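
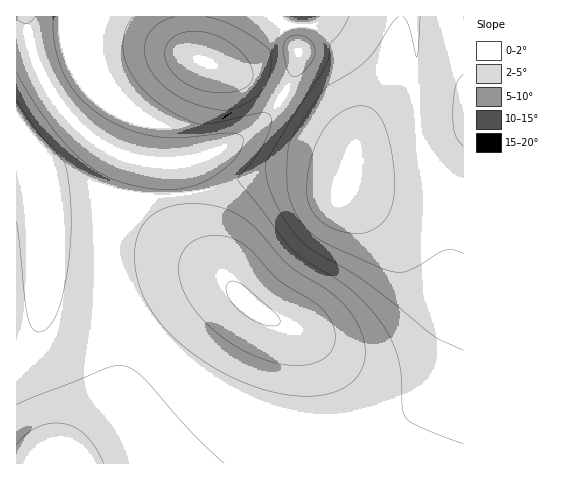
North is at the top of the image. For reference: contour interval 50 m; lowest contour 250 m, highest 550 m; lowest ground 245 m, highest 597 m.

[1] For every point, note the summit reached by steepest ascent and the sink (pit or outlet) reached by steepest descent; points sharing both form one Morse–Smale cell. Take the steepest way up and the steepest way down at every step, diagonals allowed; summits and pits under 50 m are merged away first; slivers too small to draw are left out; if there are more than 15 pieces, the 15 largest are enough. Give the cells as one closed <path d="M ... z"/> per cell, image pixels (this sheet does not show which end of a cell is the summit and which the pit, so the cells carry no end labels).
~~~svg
<path d="M463 16l-188 1 23 35-3 19-13 26 55 38 11 11 4 7 0 14-4 7-6 4-13 0-30-6-27 0-21 4-47 15-28 4 2 19 11 23 13 18 36 38-6-3-11 0-21 10-28 19-19 18 18 20 25 21 35 22 39 17 31 10 34 4 28-1 28-7 23-13 20-18 17-31 13-31z"/><path d="M463 331l-22 51-7 10-15 15-28 16-15 5-25 3-30-1-20-3-51-18-27-14-27-17-44-40-16 18-16 34-10 14-26 31-15 13-19 2-9 4-9 9 431 1z"/><path d="M190 16l-163 0-1 6 3 6 4 3 31 0 27 33 19 41-15 28 0 6 4 4 19 11 18 6 12 2 33 0 28-7 34-18 29-25 10-15-27-17-55-21-8-16z"/><path d="M17 129l-1 334 16 1 9-10 9-4 19-2 15-13 26-31 10-14 16-34 15-19-21-23-13-11-25-8-32-6-15-8-1-56-4-30-9-37z"/><path d="M124 192l-26 0-43 5-15-2 4 30 0 53 4 6 16 6 38 7 15 6 9 7 26 28 20-19 28-19 21-10 14 1-33-36-13-18-11-23-3-20-27 2z"/><path d="M25 16l-9 1 0 112 15 29 8 35 7 4 52-5 26 0 24 4 27-2-3-23-5-8-26-2-23-7-26-16-24-22-17-24-13-24-7-20z"/><path d="M284 98l-3 0-9 14-16 16-19 13-35 16-21 5-17 0 7 5 5 27 28-3 47-15 21-4 27 0 30 6 13 0 5-2 4-5 2-11-5-14-21-19z"/><path d="M274 16l-82 0-1 18 5 20 7 8 52 18 28 16 12-25 3-19z"/><path d="M28 26l3 22 17 39 20 29 27 24 0-7 15-27-12-30-12-19-22-26-31 0z"/>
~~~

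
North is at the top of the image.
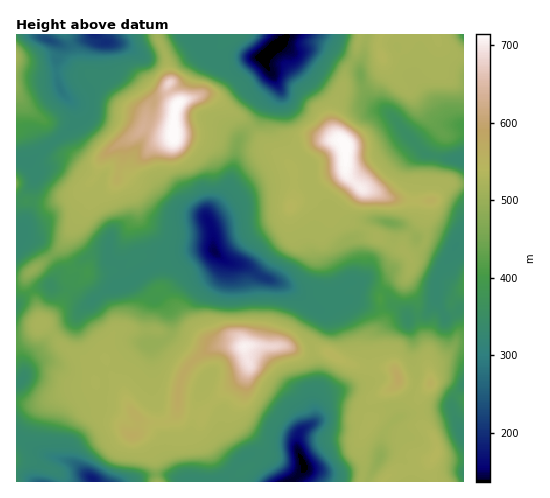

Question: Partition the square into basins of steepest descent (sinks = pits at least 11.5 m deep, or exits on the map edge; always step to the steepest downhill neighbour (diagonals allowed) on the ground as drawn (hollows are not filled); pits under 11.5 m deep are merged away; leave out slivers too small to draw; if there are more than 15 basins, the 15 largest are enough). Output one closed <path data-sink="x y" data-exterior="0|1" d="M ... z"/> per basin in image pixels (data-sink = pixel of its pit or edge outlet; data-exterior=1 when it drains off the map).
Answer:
<path data-sink="215 252" data-exterior="0" d="M210 95l-9 0-19 5-5 5-4 28-12-1-16-6-9 10-7 3-5 4-1 15-5 22-10 12-7 3-6 0-5-9 1 15-15 20-12 24 7 22 3 3 13 2 0 2-5 6-12 7-11 21-11 12-6 3 25 26 24 16 4 17 11-5 8 1-9-20 1-8 6-14 12-7 34 1 34 32 14-11 14-5 65 0 14 4 22-1 21 12 18 5 28 2-9-7-3-6-1-21 7-11-2-27 5-9 6-7 11-1 6-4 4-8-3-11-7-7-11-4-21-14-30-14 0-9 20-19-13-13-1-10-4 3-13 3-35 0-5-9-19-15-26-29z"/><path data-sink="276 46" data-exterior="0" d="M409 34l-251 0-1 3 11 24 2 16-2 12 10 15 4-4 19-5 9 0 34 24 26 29 19 15 5 9 35 0 13-3 4-4 0-20-12-12-2-21 12-28 1-12 12-19 3-16 18 4 4 16 10 0 14-7 3-11z"/><path data-sink="304 465" data-exterior="0" d="M285 346l-40 1 4 17-2 8-10 11-12 7-19 19-4 8-24-7-6 9-8 3-17 0-9-2 0 9-3 6 9 7 11 16 3 24 203-1 3-19-5-12 0-6 5-12 7-9-3-17 7-9 15-7 8-7 1-5-3-6-6-4-35-3-34-16-22 1z"/><path data-sink="95 35" data-exterior="1" d="M157 34l-89 0 8 27 4 7 8 6-47 0-25-9 0 132 3 3 28 3 27-7 21-19 4-13 7-11 30-17 9-10 16 6 13 1 3-30-9-14 2-7-2-21z"/><path data-sink="463 161" data-exterior="1" d="M435 34l-25 0-4 16-14 7-10 0-4-16-18-4-3 16-12 19-2 15-10 20-1 17 5 12 9 9 0 28 17 16 9 1 19 8 40 3 6-5 5-10 6-3 16 0 0-99-18-7-9-7 3-25z"/><path data-sink="92 479" data-exterior="0" d="M95 383l-8 6-16 2-31 13-15 0-8-2-1 57 16 2 23 9 5 4 3 8 94 0-2-24-11-16-9-7 3-6 0-11-18-25-16-3z"/><path data-sink="455 247" data-exterior="0" d="M463 183l-15 0-6 3-5 10-9 7-2 12 0 26-9 11-8 4 3 11-5 10 0 6 10 20 0 13 11 34 0 18 5-6 9-4 16-16 6-1z"/><path data-sink="21 380" data-exterior="0" d="M42 323l-14 12-12 4 0 62 9 3 15 0 31-13 16-2 8-7-4-17-24-16z"/><path data-sink="409 319" data-exterior="0" d="M406 277l-15 3-10 12 1 31-7 11 1 21 7 10 13 7 3 9 4 4 11 6 7 0 9-8-2-33-11-34 0-13-10-20z"/><path data-sink="17 238" data-exterior="1" d="M89 183l-11 11-24 8-12 1-21-2-5-3 1 82 5-1 41-34 13-24 15-20z"/><path data-sink="390 222" data-exterior="0" d="M362 188l-22 20 0 9 30 14 21 14 11 4 7 7 8-4 6-6 4-10-1-21 3-14-38-3z"/><path data-sink="381 457" data-exterior="0" d="M381 419l-6 0-5 5-11 20 0 6 5 12-2 20 21 0 10-9 18-4 9-6 11-2 4-4 2-5-1-9-5-9-6-7-14-1-8 5-6 0z"/><path data-sink="463 435" data-exterior="1" d="M439 382l-8 1-11 16 2 23 13 17 3 17 10 4 15 0 1-60-16-14z"/><path data-sink="50 285" data-exterior="0" d="M64 242l-14 15-24 19 0 8 10 17 5 22 7-3 11-12 11-21 12-7 5-6 0-2-13-2-3-3-7-18z"/><path data-sink="48 39" data-exterior="0" d="M67 34l-50 0-1 30 25 10 47 0-11-10z"/>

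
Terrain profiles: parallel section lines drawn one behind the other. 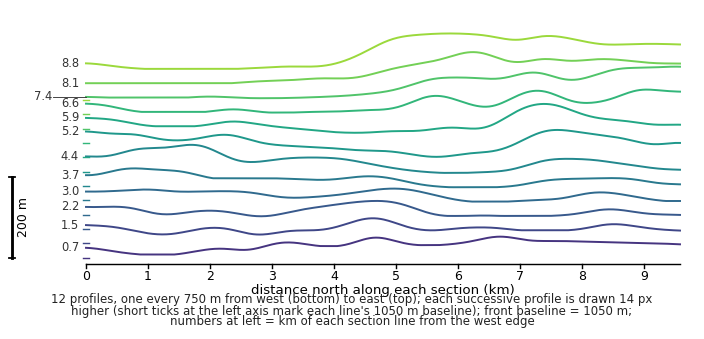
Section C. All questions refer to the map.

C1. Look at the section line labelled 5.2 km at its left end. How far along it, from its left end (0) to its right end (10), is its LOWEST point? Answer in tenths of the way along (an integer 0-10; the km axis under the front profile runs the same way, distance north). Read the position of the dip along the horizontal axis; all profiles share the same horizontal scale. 6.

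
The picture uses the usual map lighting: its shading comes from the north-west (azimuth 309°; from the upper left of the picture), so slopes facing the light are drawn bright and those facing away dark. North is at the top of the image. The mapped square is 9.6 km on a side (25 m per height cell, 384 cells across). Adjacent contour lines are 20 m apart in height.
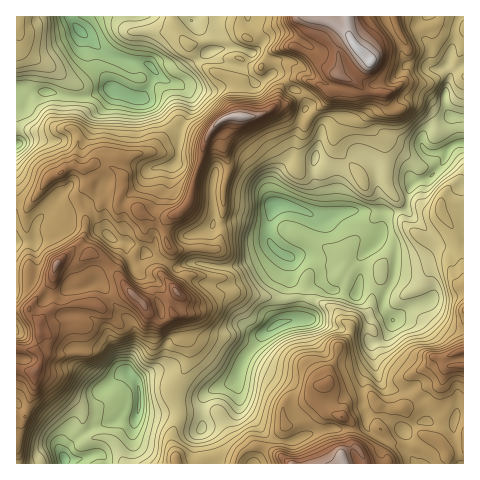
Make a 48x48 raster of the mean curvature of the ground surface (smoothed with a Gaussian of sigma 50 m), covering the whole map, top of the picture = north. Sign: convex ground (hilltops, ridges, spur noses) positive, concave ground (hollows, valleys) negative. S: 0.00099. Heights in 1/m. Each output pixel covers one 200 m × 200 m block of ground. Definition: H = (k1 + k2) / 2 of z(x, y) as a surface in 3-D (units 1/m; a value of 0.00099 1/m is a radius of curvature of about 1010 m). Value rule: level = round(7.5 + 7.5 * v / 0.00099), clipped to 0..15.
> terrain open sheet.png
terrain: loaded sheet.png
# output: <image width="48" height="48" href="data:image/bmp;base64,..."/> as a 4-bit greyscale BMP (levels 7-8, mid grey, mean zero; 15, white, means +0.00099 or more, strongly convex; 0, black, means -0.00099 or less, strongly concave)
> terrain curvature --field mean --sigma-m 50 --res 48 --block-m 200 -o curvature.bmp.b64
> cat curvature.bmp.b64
<image width="48" height="48" href="data:image/bmp;base64,Qk32BAAAAAAAAHYAAAAoAAAAMAAAADAAAAABAAQAAAAAAIAEAAATCwAAEwsAABAAAAAAAAAAAAAAABEREQAiIiIAMzMzAERERABVVVUAZmZmAHd3dwCIiIgAmZmZAKqqqgC7u7sAzMzMAN3d3QDu7u4A////AMObIFR0iWdm3VmYXYNJ/YqYqj1Z1VaIxuRmFrhFmVVWzYmpesubwUiZ+ct8VIhpttVTSIqqqEdptzNnh6yDIRNpi+lCl3i7ZcZVVoZ5mEd5uEI2dpg5ymQxAUBtUXyYVsxWZXllSDWXmoVYhWZoyJd1nbKmVXRIZZ5mdWp4eGGXipaLpEd4xmar3EN3nJd4hUuWdmloiJCpmYWLpTeH53uFWlXJnJZ3dVq3l2RHmJC6qYQ2dUaWqXp4iGjUZWZ6dUrYumQ0eWC6mZhUVVemZ1y8p3lUh1Z8dH64vHd1VRSIiZiIZFinZ2qLh2gnq7dqdYjlRFRUEStmZ5iadEeoebecaHc4l3p6zgPKmr/6FDrWZpiJhDWKmtyEqnVXmon+xv2ZVGecVybHeaqIl1VZu5ZZ/HFVWrpknwPKlnmHjVh2FneHvXQkirmd62GUWIVVVSXYiJujnnt/QjZld2cxNDIjGbbVNURohnzXZndopQvZ/8uoY2qUMyAH7eWFJXhleO9sh3i9ZF7Ax5m7dodHdVVsyZiVhndUbX10esu4V991iduXipirzbzLdAiTuWVCZoS2czWEavaHv5ZGi7mpd4diNziVirlSqKhNo4c1j1E0+CJYmYdVZYhnimeZR3lk2qsu1GdmvQWfMu6pmoZnh5l3mXaaN3hnt60q9phquTd0QwACVkZ4ZGl3iHeqR3hol5k4z3rdZaU23InO61d1VFd4iHV6Z3d4iGZFGPrGJEZ3+Jy7uUZUeIiZiIdHZYmFiIhoYmsgOHxYoBNIuFVWmqmHiIh1aNpXmah4h0xEdml5hVVWmZZXqZdWiIiFfaV5mKhXh2t1pqyY/6hmxZhVmGVmZ3iGaSiqh4xWd4eHt8xnfvlF9qkzVDRmUyNTdWmriHy0V6aHmHiFMfo19ZdDRniZh3yX6YiOiHb4M3t1i2WIYvsV9IRHZ5qHZq5qtSdOpmavtDp1fIRpdN8S9YU0e9iZeLtalUQGyomc3auIioIlMk8g2nlljMaYeKhZlXxiaoqoi7i4mYdnUx9wt2mYeKRYeIZphpmWWDeXZYaqq87bo2+281iIdoU6l2Z4mINFOANkEsZ5hleZcWv0tkVnZZk6lmeJmFK5U5uZush6iaiqg2b2WVQ1dpo4l3d1WGKbqniNz+homHeoqGa/qutkaHwmiJg0Z3RoaGRsZXYjZ2RWznQp///+mSqCISa9/5dWNWZ4dninZjIUm0Nl3cmf7yJqeLQ3a6tWeXdSMzV1RUVYhiRBYhA6xEJf3LzvomeAWUVUeauTRpl6U1JnVWIZoC31RrdGvanmOmZ5qph3iptyeDW8qnVgWeZb62ZXGaeLWqmrqXZ5qYcXpWzqZFz1eAS5lU/mcpFEZ5mZmFeYU0Q1SLdGraG0EE6Goqv5ZKWIWZmHd1hlVodou7gzQhJe/+VWZuqqZ/d5OJmYZ1RWi7iamqmqefxBeEaXbKebL2OKZ5ipaBRovMy5inV2epeGNIhWqnikayiZZ5eLZFd4mHd4uTaHiXZnb7u6e5WB1VaKdg=="/>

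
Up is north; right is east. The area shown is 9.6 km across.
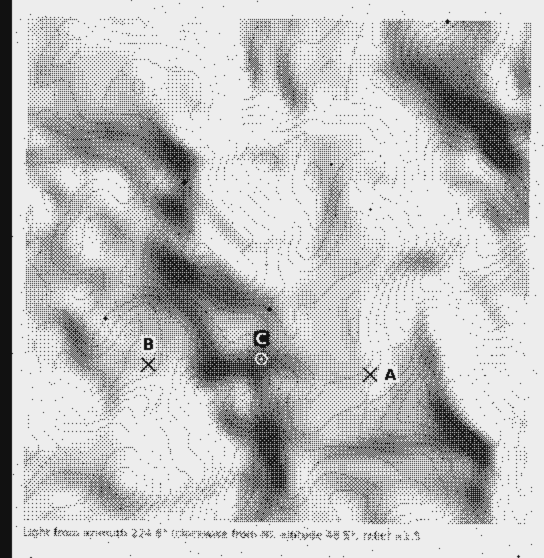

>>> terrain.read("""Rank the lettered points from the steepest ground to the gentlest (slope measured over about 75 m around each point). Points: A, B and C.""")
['C', 'A', 'B']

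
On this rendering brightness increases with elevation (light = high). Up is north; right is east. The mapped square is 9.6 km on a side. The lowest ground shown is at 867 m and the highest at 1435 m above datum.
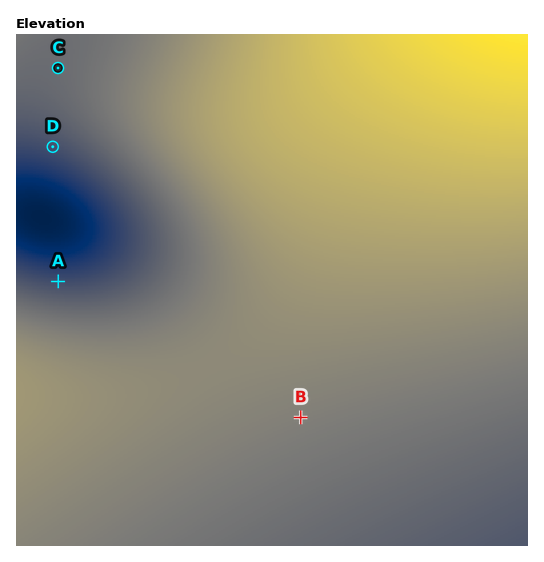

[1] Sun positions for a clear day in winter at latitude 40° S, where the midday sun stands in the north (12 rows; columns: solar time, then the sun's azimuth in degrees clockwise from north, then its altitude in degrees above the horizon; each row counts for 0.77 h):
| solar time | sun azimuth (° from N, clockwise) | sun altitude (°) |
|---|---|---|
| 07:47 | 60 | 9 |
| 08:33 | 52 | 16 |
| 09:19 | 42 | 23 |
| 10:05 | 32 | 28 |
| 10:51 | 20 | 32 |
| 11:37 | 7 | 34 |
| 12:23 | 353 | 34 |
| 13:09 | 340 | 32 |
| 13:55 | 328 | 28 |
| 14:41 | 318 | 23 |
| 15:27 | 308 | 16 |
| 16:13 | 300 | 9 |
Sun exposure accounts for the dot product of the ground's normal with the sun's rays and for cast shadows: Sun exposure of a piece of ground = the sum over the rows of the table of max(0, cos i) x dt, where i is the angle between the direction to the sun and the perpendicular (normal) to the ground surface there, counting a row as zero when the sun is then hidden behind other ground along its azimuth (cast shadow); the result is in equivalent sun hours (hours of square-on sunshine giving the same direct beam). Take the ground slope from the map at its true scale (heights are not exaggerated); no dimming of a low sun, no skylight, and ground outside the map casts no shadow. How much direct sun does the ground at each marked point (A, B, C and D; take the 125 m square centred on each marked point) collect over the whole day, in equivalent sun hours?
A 4.8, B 3.5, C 3.6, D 2.8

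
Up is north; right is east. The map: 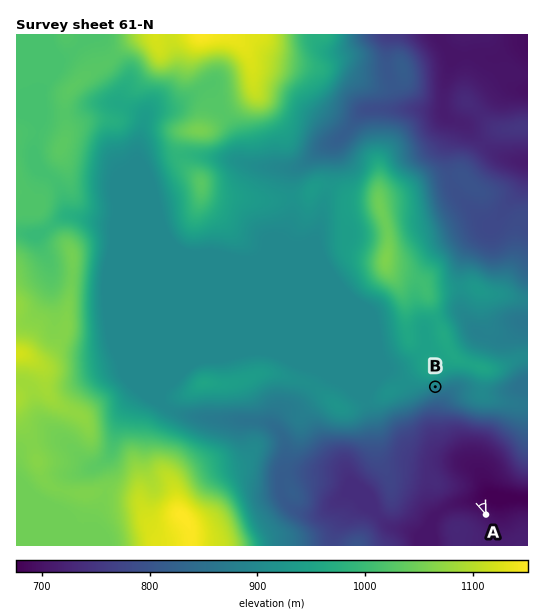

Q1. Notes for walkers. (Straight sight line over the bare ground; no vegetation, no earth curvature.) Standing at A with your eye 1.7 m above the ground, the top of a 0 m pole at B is in view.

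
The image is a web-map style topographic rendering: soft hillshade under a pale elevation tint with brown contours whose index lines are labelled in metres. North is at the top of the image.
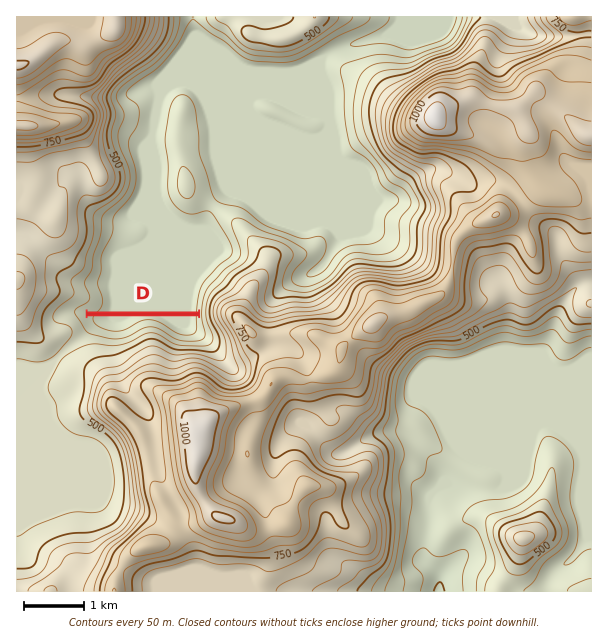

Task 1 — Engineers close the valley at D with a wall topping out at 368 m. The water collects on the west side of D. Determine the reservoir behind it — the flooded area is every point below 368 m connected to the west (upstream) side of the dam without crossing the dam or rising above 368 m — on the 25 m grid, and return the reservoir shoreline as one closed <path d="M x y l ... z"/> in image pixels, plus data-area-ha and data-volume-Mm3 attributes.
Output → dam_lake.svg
<path d="M198 316l-111 0-1 2 2 5 7 7 13 4 15 0 18-10 11-2 9 3 18 12 16 0 4-2 1-5-1-1-1-13z" data-area-ha="45" data-volume-Mm3="14.01"/>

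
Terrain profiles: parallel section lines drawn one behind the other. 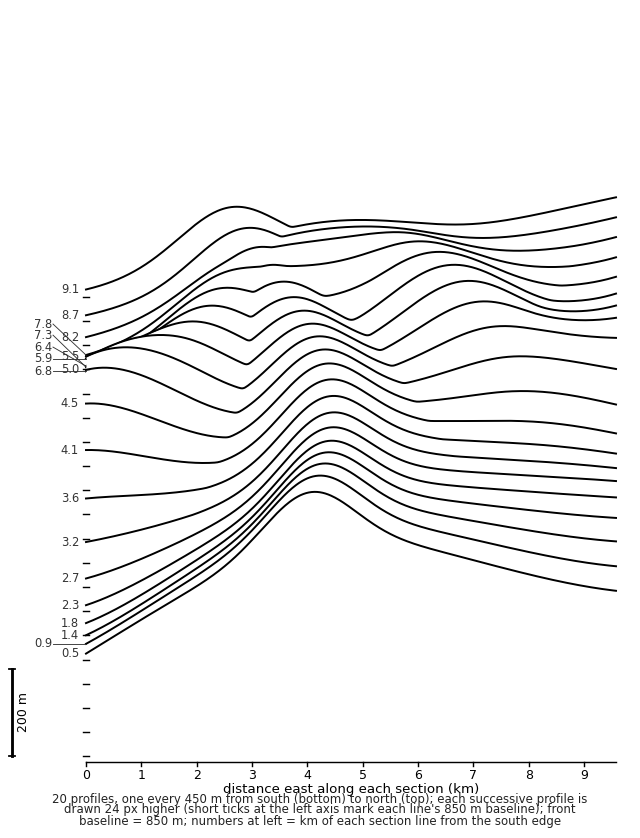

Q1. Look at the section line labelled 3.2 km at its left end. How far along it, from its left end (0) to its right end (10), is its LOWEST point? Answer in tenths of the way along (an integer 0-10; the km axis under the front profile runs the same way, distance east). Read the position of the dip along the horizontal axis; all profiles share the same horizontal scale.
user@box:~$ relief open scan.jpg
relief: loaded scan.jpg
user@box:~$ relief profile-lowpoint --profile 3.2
0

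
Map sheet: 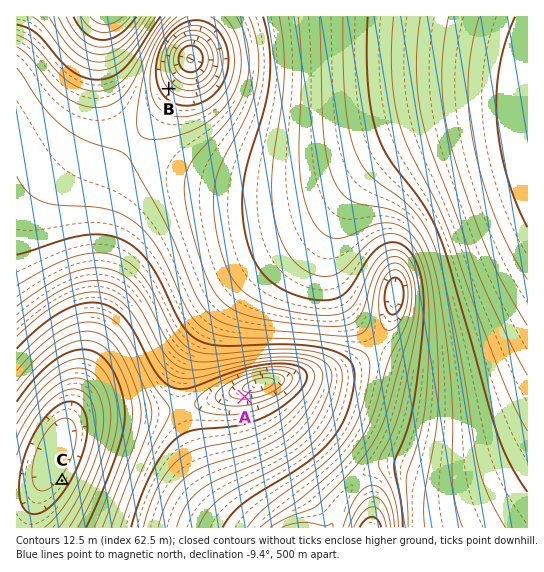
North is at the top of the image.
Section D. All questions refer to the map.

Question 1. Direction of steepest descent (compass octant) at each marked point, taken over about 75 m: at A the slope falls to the N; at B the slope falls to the NE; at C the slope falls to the NW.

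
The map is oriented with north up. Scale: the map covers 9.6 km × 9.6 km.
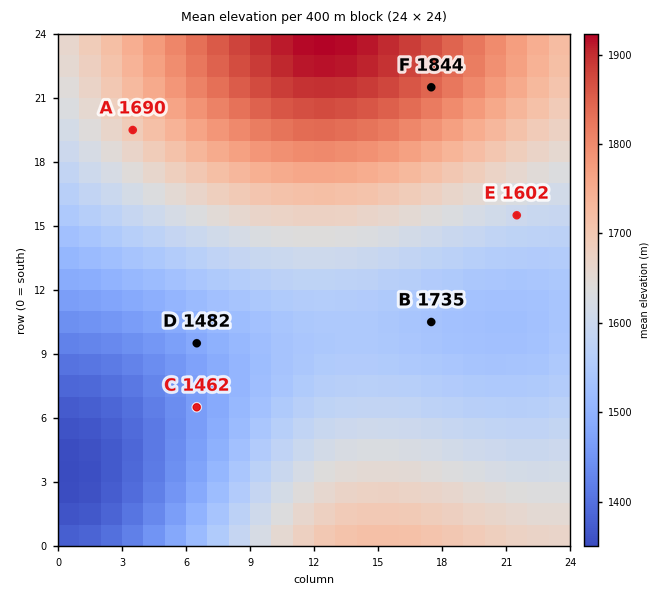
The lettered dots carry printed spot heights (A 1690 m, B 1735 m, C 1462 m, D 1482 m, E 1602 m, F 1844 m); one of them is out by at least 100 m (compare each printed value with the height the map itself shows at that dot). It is B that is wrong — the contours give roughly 1535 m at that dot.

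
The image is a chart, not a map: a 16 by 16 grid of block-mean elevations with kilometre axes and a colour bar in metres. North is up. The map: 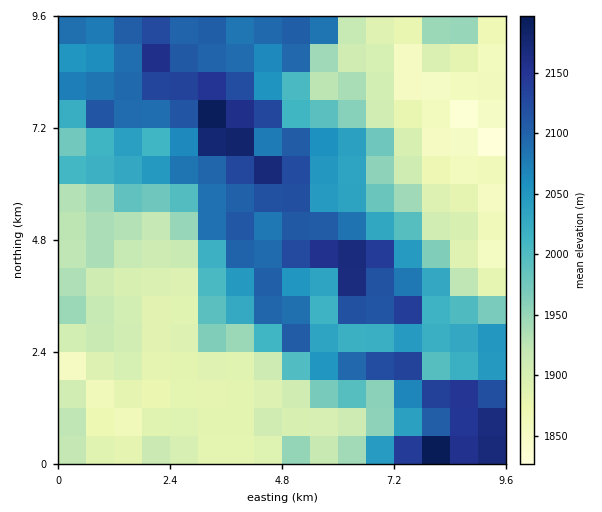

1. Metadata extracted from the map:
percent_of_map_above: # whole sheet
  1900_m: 74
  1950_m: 57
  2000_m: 48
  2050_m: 36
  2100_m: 19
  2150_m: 7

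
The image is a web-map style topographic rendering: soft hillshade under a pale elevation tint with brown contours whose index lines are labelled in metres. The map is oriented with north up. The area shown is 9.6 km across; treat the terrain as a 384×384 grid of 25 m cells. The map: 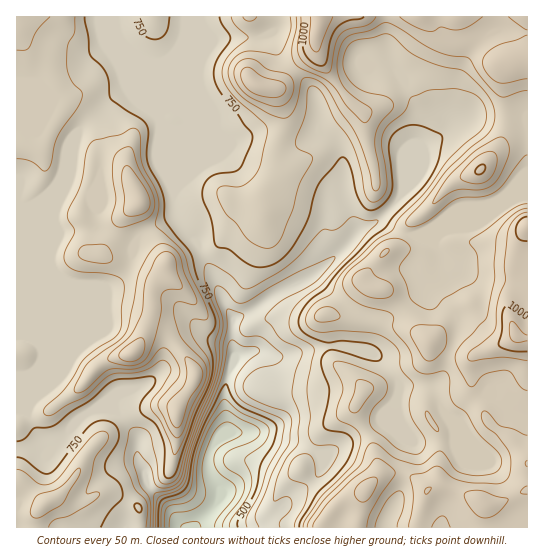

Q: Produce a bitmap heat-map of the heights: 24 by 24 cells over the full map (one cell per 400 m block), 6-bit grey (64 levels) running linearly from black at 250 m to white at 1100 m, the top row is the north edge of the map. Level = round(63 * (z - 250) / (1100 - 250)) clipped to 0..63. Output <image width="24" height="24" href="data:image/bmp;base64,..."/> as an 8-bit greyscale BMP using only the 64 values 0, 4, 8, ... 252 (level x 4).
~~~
<image width="24" height="24" href="data:image/bmp;base64,Qk12BgAAAAAAADYEAAAoAAAAGAAAABgAAAABAAgAAAAAAEACAAATCwAAEwsAAAABAAAAAAAAAAAAAAEBAQACAgIAAwMDAAQEBAAFBQUABgYGAAcHBwAICAgACQkJAAoKCgALCwsADAwMAA0NDQAODg4ADw8PABAQEAAREREAEhISABMTEwAUFBQAFRUVABYWFgAXFxcAGBgYABkZGQAaGhoAGxsbABwcHAAdHR0AHh4eAB8fHwAgICAAISEhACIiIgAjIyMAJCQkACUlJQAmJiYAJycnACgoKAApKSkAKioqACsrKwAsLCwALS0tAC4uLgAvLy8AMDAwADExMQAyMjIAMzMzADQ0NAA1NTUANjY2ADc3NwA4ODgAOTk5ADo6OgA7OzsAPDw8AD09PQA+Pj4APz8/AEBAQABBQUEAQkJCAENDQwBEREQARUVFAEZGRgBHR0cASEhIAElJSQBKSkoAS0tLAExMTABNTU0ATk5OAE9PTwBQUFAAUVFRAFJSUgBTU1MAVFRUAFVVVQBWVlYAV1dXAFhYWABZWVkAWlpaAFtbWwBcXFwAXV1dAF5eXgBfX18AYGBgAGFhYQBiYmIAY2NjAGRkZABlZWUAZmZmAGdnZwBoaGgAaWlpAGpqagBra2sAbGxsAG1tbQBubm4Ab29vAHBwcABxcXEAcnJyAHNzcwB0dHQAdXV1AHZ2dgB3d3cAeHh4AHl5eQB6enoAe3t7AHx8fAB9fX0Afn5+AH9/fwCAgIAAgYGBAIKCggCDg4MAhISEAIWFhQCGhoYAh4eHAIiIiACJiYkAioqKAIuLiwCMjIwAjY2NAI6OjgCPj48AkJCQAJGRkQCSkpIAk5OTAJSUlACVlZUAlpaWAJeXlwCYmJgAmZmZAJqamgCbm5sAnJycAJ2dnQCenp4An5+fAKCgoAChoaEAoqKiAKOjowCkpKQApaWlAKampgCnp6cAqKioAKmpqQCqqqoAq6urAKysrACtra0Arq6uAK+vrwCwsLAAsbGxALKysgCzs7MAtLS0ALW1tQC2trYAt7e3ALi4uAC5ubkAurq6ALu7uwC8vLwAvb29AL6+vgC/v78AwMDAAMHBwQDCwsIAw8PDAMTExADFxcUAxsbGAMfHxwDIyMgAycnJAMrKygDLy8sAzMzMAM3NzQDOzs4Az8/PANDQ0ADR0dEA0tLSANPT0wDU1NQA1dXVANbW1gDX19cA2NjYANnZ2QDa2toA29vbANzc3ADd3d0A3t7eAN/f3wDg4OAA4eHhAOLi4gDj4+MA5OTkAOXl5QDm5uYA5+fnAOjo6ADp6ekA6urqAOvr6wDs7OwA7e3tAO7u7gDv7+8A8PDwAPHx8QDy8vIA8/PzAPT09AD19fUA9vb2APf39wD4+PgA+fn5APr6+gD7+/sA/Pz8AP39/QD+/v4A////AKysoJyQjGAcFCBIbHiYxMjArMDExMzMyKy0sKSYjGhIKBQsYHiErMjQtLzMyNDQzKSYrKSUfHyEMBwwUHyMiKzIxLzIvLS4yJCQmKiUfISYPCA0RGiEhJC0sKSwrKy0yJiQkJychJCwZCAgNFh8kJiooKCsrLDAwJigmJCMkKTEkDg8WGiAlKyonKSwsLzAwJiYqKiQkJy8uFxgcHSAlKiwoKSstMC8wJiYnLi0tKCwwHRYaGyAmKSgnKy4vMjEyJyYmJy01Ly4qHhYYHCAlJSUoLjIwMzY5JiYmJicvMSwoIRocICcrKiosLzAuMDU6JiYmJictMS0rHx0cHiQrLC4uLSwtLzM2JiYmJicsMTAnHyIhHR0jLTEwLCwsLTE1JiYpLCwrMC8kIyUmJB8eJC4vLCwrLDE1JiYoLCwqKycjJSgqKCMgHyUsLCssLTA3JiYpKywvKiQkJyosKiYiISIlLC0rKy00JiYnKiwyKyMlKCosKicjIyglJS4uLSwrJycmKiwwJiMkJicqKiklJCsnIicxNjIsKikmKSwsJCMjIyQoKiknJiwmIiMpMTMuKionJygpJCMjIyQoKygnKi4nJCUmKS8uKiopJyYlIyMjIyYsLikoLjAsKCcmJy0uKiopKCUjIyMjJS41MyssLywrKSkpKjExKyooJiQjIyMjJzIyMDE0LCkpKissMDY2LCsoJSMjJCMjJCorLTc5LiorLTAyMjQ2LiwqJCMkJiQjJCkqKjc8NTIvMzQ0MzI0A=="/>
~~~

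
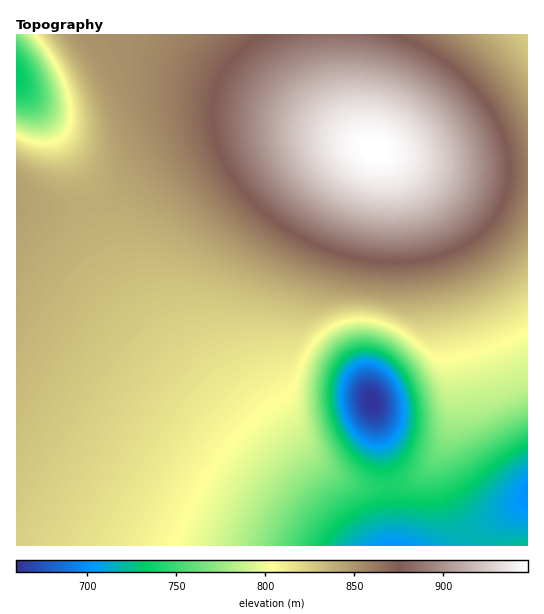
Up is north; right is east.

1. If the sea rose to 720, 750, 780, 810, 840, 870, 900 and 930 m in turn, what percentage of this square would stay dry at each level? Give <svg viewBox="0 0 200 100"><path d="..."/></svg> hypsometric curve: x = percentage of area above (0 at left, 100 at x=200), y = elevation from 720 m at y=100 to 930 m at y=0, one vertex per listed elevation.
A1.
<svg viewBox="0 0 200 100"><path d="M190 100l-12-14-11-15-23-14-63-14-36-14-22-15-16-14"/></svg>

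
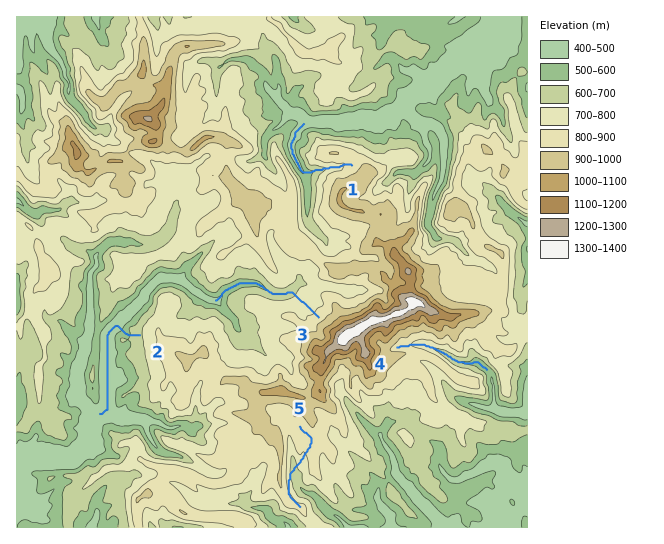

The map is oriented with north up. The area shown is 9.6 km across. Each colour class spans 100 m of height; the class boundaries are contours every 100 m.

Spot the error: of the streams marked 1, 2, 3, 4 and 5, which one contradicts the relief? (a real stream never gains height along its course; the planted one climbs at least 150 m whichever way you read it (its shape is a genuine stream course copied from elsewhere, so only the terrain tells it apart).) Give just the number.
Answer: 5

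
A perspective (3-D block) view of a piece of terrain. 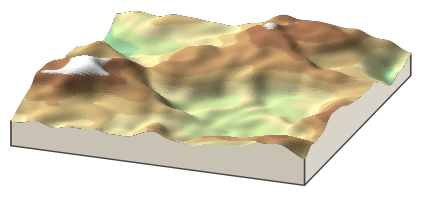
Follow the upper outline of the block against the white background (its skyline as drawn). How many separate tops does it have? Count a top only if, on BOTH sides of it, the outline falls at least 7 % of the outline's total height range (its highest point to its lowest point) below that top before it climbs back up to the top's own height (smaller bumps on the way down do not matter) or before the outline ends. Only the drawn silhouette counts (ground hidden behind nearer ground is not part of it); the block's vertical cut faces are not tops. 2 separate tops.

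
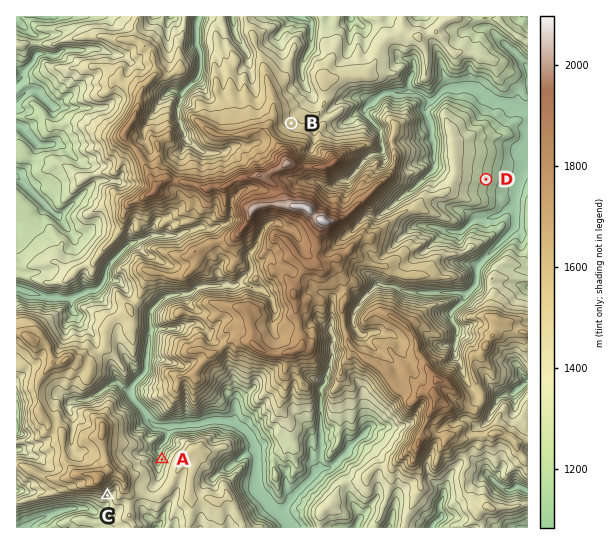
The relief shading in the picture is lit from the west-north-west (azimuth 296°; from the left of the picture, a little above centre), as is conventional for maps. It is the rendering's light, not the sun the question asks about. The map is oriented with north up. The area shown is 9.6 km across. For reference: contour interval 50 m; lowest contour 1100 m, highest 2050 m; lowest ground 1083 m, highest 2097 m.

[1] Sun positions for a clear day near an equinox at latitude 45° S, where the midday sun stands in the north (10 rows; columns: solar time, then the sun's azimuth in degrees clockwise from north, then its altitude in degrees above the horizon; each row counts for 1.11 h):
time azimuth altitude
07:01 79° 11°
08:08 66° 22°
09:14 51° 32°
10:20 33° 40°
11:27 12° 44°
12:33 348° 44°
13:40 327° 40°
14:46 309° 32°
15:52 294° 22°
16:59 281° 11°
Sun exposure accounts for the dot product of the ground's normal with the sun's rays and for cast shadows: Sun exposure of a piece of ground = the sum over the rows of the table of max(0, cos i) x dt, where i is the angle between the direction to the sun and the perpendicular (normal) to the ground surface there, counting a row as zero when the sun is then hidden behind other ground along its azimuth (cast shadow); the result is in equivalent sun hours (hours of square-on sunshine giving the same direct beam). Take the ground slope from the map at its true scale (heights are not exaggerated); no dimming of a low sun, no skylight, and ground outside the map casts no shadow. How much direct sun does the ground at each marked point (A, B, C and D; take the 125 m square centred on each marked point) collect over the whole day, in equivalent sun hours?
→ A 5.1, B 6.2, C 1.2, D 5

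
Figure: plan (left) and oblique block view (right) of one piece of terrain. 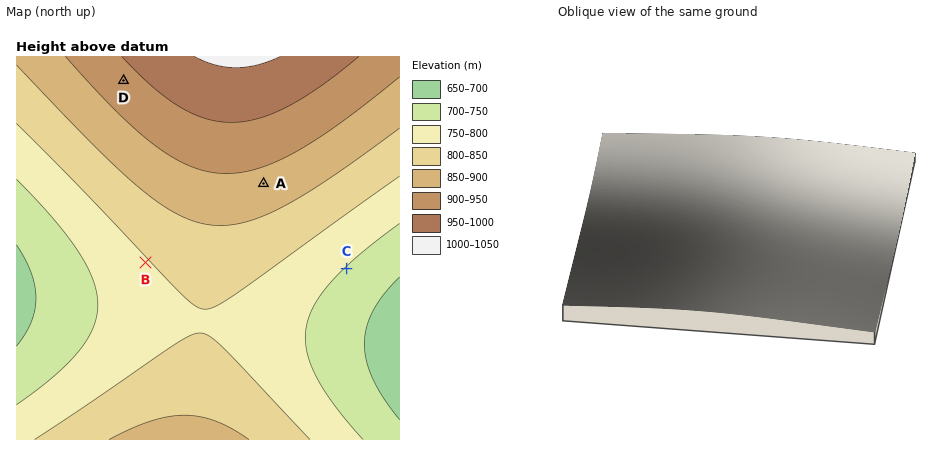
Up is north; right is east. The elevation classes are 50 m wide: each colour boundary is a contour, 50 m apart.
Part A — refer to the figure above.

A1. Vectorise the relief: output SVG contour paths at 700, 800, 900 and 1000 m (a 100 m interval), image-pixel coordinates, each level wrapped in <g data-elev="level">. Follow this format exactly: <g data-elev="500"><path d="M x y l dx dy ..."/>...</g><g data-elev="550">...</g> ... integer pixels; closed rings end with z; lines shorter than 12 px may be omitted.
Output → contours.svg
<g data-elev="700"><path d="M400 420l-16-22-11-20-7-18-2-16 3-18 6-16 11-16 16-17"/><path d="M16 245l15 27 4 14 1 12-1 12-4 12-6 12-9 12"/></g><g data-elev="800"><path d="M310 440l-88-93-12-11-10-3-10 3-14 8-141 96"/><path d="M16 124l68 68 96 100 14 13 10 4 10-2 20-12 166-119"/></g><g data-elev="900"><path d="M65 56l51 55 38 34 18 12 17 8 15 6 16 2 18 0 16-3 18-7 20-9 46-30 62-47"/></g><g data-elev="1000"><path d="M195 56l19 9 22 3 22-3 22-9"/></g>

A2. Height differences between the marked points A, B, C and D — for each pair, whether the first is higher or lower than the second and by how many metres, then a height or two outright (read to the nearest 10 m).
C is lower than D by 180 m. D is higher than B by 130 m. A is higher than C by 130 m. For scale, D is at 930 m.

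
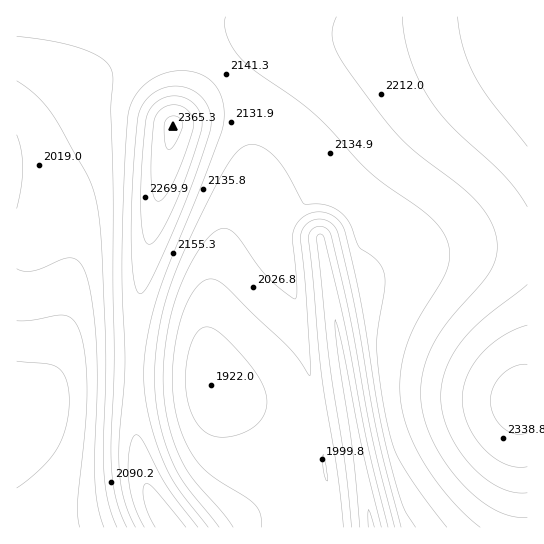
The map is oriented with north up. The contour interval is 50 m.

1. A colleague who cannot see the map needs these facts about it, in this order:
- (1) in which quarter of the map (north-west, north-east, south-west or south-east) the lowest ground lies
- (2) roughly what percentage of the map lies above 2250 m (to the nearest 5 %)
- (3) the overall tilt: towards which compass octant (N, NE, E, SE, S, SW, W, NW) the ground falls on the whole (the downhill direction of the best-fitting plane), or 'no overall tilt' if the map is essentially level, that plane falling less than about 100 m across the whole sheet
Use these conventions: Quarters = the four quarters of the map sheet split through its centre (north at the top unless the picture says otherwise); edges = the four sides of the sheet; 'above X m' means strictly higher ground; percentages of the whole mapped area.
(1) The lowest ground is in the south-east quarter.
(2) Ground above 2250 m makes up about 15 % of the sheet.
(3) The general tilt is down to the south-west (the land rises towards the north-east).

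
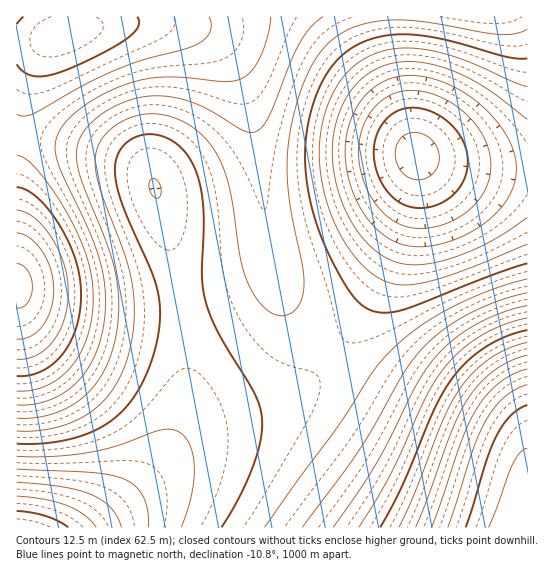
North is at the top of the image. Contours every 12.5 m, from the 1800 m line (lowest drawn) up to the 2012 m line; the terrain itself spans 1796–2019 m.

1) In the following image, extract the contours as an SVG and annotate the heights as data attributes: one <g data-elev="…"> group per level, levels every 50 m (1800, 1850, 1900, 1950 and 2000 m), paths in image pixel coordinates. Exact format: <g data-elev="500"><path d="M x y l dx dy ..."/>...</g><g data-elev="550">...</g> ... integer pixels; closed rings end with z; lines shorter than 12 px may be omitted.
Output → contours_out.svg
<g data-elev="1800"><path d="M414 179l-8-3-6-6-4-8-1-9 2-8 4-7 6-4 8-2 10 3 7 6 6 8 1 9-2 9-6 8-8 4z"/></g><g data-elev="1850"><path d="M17 469l77 4 17 2 14 4 10 7 8 11 5 13 0 17"/><path d="M527 217l-35 24-37 16-17 5-16 2-15 0-12-2-12-6-12-9-11-12-9-14-8-16-6-18-4-18-1-18 1-16 4-16 6-14 7-14 10-10 11-9 12-6 14-4 13 0 16 1 32 10 31 17 38 29"/></g><g data-elev="1900"><path d="M17 418l17 0 17-4 16-6 14-9 11-10 9-14 8-16 6-17 4-35-4-34-9-31-24-60-5-20 1-17 7-15 13-13 19-12 20-7 20-2 17 1 17 5 19 8 33 21 7 1 7-1 6-6 7-11 21-52 9-20 11-15 12-10"/><path d="M527 293l-28 8-29 12-25 16-20 17-21 27-31 55-16 26-55 73"/></g><g data-elev="1950"><path d="M17 359l9 0 10-4 9-5 8-8 6-11 5-12 3-13 1-13-3-27-12-27-8-11-10-9-9-6-9-3"/><path d="M527 342l-18 6-19 10-16 14-14 17-17 30-28 72-16 36"/></g><g data-elev="2000"><path d="M527 405l-9 5-8 6-14 21-9 22-21 68"/></g>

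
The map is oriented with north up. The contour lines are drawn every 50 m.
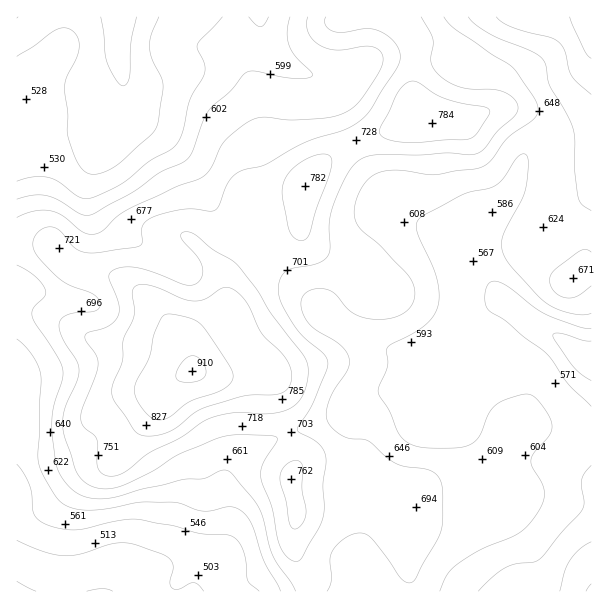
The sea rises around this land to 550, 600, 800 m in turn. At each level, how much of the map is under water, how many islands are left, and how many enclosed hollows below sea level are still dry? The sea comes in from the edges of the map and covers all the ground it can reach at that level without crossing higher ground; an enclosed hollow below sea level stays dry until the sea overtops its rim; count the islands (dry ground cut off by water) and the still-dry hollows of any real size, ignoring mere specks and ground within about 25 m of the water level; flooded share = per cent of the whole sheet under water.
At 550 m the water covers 17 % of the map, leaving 0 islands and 0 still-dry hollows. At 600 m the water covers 36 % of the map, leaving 0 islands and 0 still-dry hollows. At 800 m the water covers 95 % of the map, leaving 1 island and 0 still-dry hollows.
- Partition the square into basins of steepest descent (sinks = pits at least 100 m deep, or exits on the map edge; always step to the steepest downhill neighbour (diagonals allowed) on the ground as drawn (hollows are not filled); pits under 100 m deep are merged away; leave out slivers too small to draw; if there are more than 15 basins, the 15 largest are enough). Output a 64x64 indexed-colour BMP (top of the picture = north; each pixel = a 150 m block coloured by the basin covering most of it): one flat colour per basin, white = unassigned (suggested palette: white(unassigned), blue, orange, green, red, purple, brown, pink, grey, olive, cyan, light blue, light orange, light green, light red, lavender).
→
<image width="64" height="64" href="data:image/bmp;base64,Qk12CAAAAAAAAHYAAAAoAAAAQAAAAEAAAAABAAQAAAAAAAAIAAATCwAAEwsAABAAAAAAAAAA////ALR3HwAOf/8ALKAsACgn1gC9Z5QAS1aMAMJ34wB/f38AIr28AM++FwDox64AeLv/AIrfmACWmP8A1bDFADMzMzMzMzMzMzMzMzMzMzMyIiIiIiIiIiIiIiIiIiIiMzMzMzMzMzMzMzMzMzMzMyIiIiIiIiIiIiIiIiIiIiIzMzMzMzMzMzMzMzMzMzMzIiIiIiIiIiIiIiIiIiIiIjMzMzMzMzMzMzMzMzMzMzIiIiIiIiIiIiIiIiIiIiIiMzMzMzMzMzMzMzMzMzMzMiIiIiIiIiIiIiIiIiIiIiIzMzMzMzMzMzMzMzMzMzMyIiIiIiIiIiIiIiIiIiIiIjMzMzMzMzMzMzMzMzMzMzIiIiIiIiIiIiIiIiIiIiIiMzMzMzMzMzMzMzMzMzMzMiIiIiIiIiIiIiIiIiIiIiIzMzMzMzMzMzMzMzMzMzMyIiIiIiIiIiIiIiIiIiIiIjMzMzMzMzMzMzMzMzMzMzIiIiIiIiIiIiIiIiIiIiIiMzMzMzMzMzMzMzMzMzMzMiIiIiIiIiIiIiIiIiIiIiIzMzMzMzMzMzMzMzMzMzMyIiIiIiIiIiIiIiIiIiIiIjMzMzMzMzMzMzMzMzMzMzIiIiIiIiIiIiIiIiIiIiIiMzMzMzMzMzMzMzMzMzMzMiIiIiIiIiIiIiIiIiIiIiIzMzMzMzMzMzMzMzMzMzMyIiIiIiIiIiIiIiIiIiIiIjMzMzMzMzMzMzMzMzMzMzIiIiIiIiIiIiIiIiIiIiIiMzMzMzMzMzMzMzMzMzMzMiIiIiIiIiIiIiIiIiIiIiIzMzMzMzMzMzMzMzMzMzMiIiIiIiIiIiIiIiIiIiIkRDMzMzMzMzMzMzMzMzMzMyIiIiIiIiIiIiIiIiREREREMzMzMzMzMzMzMzMzMzMzIiIiIiIiIiIiIiIiREREREQzMzMzMzMzMzMzMzMzMzIiIiIiIiIiIiIiIkRERERERDMzMzMzMzMzMzMzMzMzMiIiIiIiIiIiIiIkREREREREMzMzMzMzMzMzMzMzMzMyIiIiIiIiIiIiIkREREREREQzMzMzMzMzMzMzMzMzMyIiIiIiIiIiIiJERERERERERDMzMzMzMzMzMzMiIiIiIiIiIiIiIiIiJEREREREREREMzMzMzMzMzMzMyIiIiIiIiIiIiIiIiJEREREREREREQzMzMzMzMzMzMxIiIiIiIiIiIiIiIiRERERERERERERDMzMzMzMzMzMzEiIiIiIiIiIiIiIkREREREREREREREMzMzMzMzMzMzESIiIiIiIiIiIiIiREREREREREREREQzMzMzMzMzMzEREiIiIiIiIiIiIiJERERERERERERERDMzMzMzMzMzMRERIiIiIiIiIiIiJEREREREREREREREMzMzMzMzMzMRERESIiIiIiIiIiIkREREREREREREREQzMzMzMzMzMRERERIiIiIiIiIiIiRERERERERERERERDMzMzMzMzEREREREiIiIiIiIiIiREREREREREREREREMzMzMzMzERERERESIiIiIiIiIiREREREREREREREREQzMzMzEREREREREREiIiIiIiIiRERERERERERERERVVDMzMRERERERERERESIiIiIiIiRERERERERERERERVVVMzMxEREREREREREREiIiIiIkRERERERERERERERVVVUzMxERERERERERERERIiIiJERERERERERERERERFVVVREREREREREREREREREiIiJEREREREREREREREREVVVVERERERERERERERERESIiIkRERERERERERERERERVVVURERERERERERERERERERERREREREREREREREREREVVVRERERERERERERERERERERFERERERERERERERERERVVVEREREREREREREREREREREURERERERERERERERERFVVURERERERERERERERERERERRERERERERERERERERERVVRERERERERERERERERERERFERERERERERERERERERFVVERERERERERERERERERERERREREREREREREREREREVVUREREREREREREREREREREREURERERERERERERERERVVRERERERERERERERERERERERFERERERERERERERERFVVERERERERERERERERERERERERFEREREREREREREREVVURERERERERERERERERERERERERFERERERERERERERVVREREREREREREREREREREREREREREURERERERERERVVVERERERERERERERERERERERERERERERVVVURERERVVVURERERERERERERERERERERERERERERVVVVVVREVVVVVRERERERERERERERERERERERERERERFVVVVVVVVVVVVVEREREREREREREREREREREREREREREVVVVVVVVVVVVVURERERERERERERERERERERERERERERVVVVVVVVVVVVVRERERERERERERERERERERERERERERFVVVVVVVVVVVVVEREREREREREREREREREREREREREREVVVVVVVVVVVVVURERERERERERERERERERERERERERERVVVVVVVVVVVVVRERERERERERERERERERERERERERERFVVVVVVVVVVVVVEREREREREREREREREREREREREREREVVVVVVVVVVVVVUREREREREREREREREREREREREREREVVVVVVVVVVVVVVRERERERERERERERERERERERERERERVVVVVVVVVVVVVV"/>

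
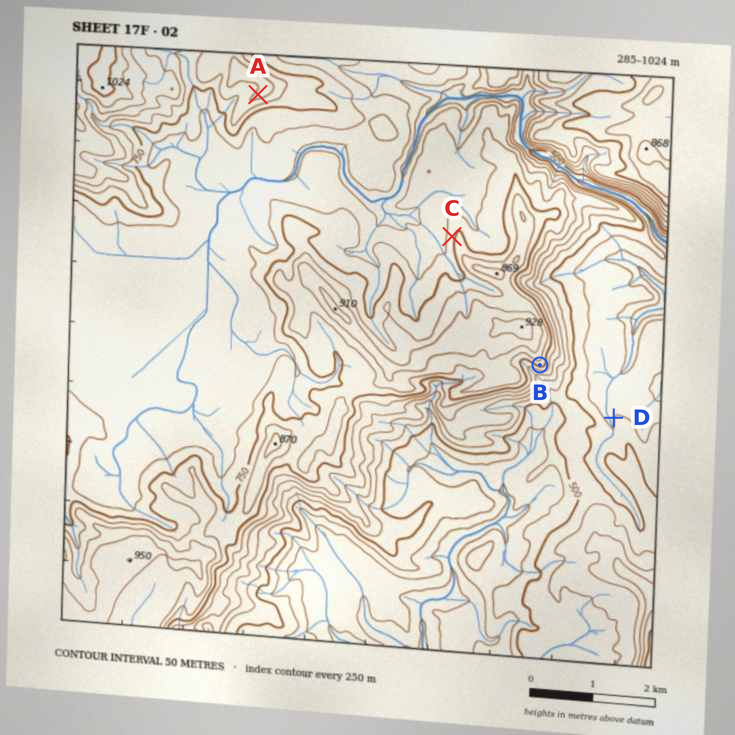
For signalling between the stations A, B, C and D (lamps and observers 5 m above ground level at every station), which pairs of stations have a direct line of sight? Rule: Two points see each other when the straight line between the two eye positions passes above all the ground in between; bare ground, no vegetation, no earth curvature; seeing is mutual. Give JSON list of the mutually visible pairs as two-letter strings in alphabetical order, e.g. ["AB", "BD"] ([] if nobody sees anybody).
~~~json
["AC", "BD"]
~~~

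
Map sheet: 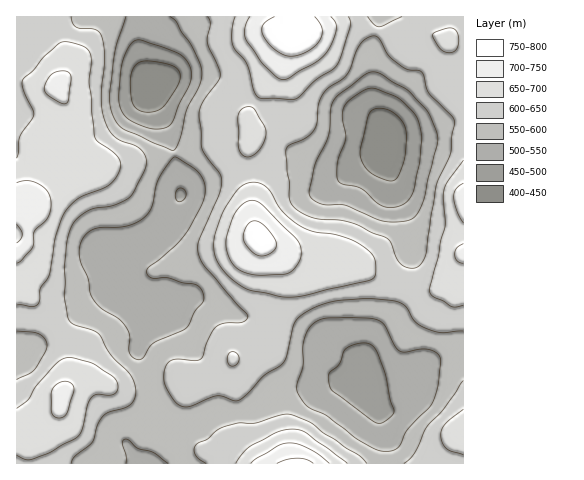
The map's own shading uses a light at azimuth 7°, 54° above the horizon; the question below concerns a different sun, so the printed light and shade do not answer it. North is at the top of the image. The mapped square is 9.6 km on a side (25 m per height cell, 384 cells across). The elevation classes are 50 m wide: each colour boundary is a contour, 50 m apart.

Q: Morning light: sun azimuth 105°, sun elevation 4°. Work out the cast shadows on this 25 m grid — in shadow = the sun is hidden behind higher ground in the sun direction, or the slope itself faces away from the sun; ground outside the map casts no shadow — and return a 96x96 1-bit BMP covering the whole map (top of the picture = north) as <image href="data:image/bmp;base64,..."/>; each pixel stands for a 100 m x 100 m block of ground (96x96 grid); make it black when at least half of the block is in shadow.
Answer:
<image width="96" height="96" href="data:image/bmp;base64,Qk2+BAAAAAAAAD4AAAAoAAAAYAAAAGAAAAABAAEAAAAAAIAEAAATCwAAEwsAAAIAAAAAAAAA////AAAAAAAAAAAADB//gAAA+AAAAAAADD//wAAD/AAAAAAABP//wAAD/gAAAAAAB///wAAH/8AAAAAAP///wAAP/+AAAAAAP///wAAP//gAAAAAP///wAAf//wAAAAAA///wAA///wAAAAAAP//gAA///4AAAAAAAAfgAB///+AAAAAAAABAAD////PAAAAAAAAAAH/////AAADgAAAAAH/////AAADwAAAAAP/////AAAH4AAAAAP/////AAAH4AAAAAP/////AAAPwAAAAAP/////gAAPwAAAAAH/////wAAfwAAAAAD/n///wAAfwAAAAAB/j/j/wAA/wHAAAAA/g/j/wAB/wfAAAAB/gfD/wAB/g/gAAAA/gOD/wAB/D/gAAAA/gAD/gAB+H/gAAAA/gAD/AAAcP/gAAAAfgAA+AAAA//AAAAAfgAAAAAAB//AAAAAPgAAAAAAD//AAAAAPAAAAAAAD/+AAAAAAAAAAAAAD/+AAAAAAAAAAAAAD/8AAAAAAGAAAAAAB/gAAAAAAOAAAAAAAAAAAAAAAAAAAAAAAAAAAAAAAAAAAAAAAAC4AAAAAAAAAAAAAAP4AAAAAAAAAAAAAAf8AAAAAAAAAAAAAA/4AAAAAA4AAAAAAA/4AAAAAB8AAAAAAB/4AAAAAD+AAAAAAD/4AAAAAH/AAAAAAH/4AAAAAP/gAAAACf/4AAAAAP/gAAAAP//4AAAAAf/wAAAAf//4AAAAAf/wAAAB///8AAAAAf/wAAAD///8AAAAA//wAAAH///+AAAAA//4AAAH///+AAAAB//4AAAH////AAAAD//8AAAD////AAAAH//8AAAD////AAAAP//8AAAB////AAAAf//8AAAB////AAAA///8AAAA////AAAA///8AAAA////AAAB///8AAAAf///AAAD///+AAAAf///AAAP///+AAAAP//+AAAf///+AAAAH//+AAA////+AAAAD//8AAB////+AAAAB//4AAB////+AAAAAf8AAAB////+AAAAAH4AAAB/////AAAAAAAAAAB/////AAAAAHAIAAA/////gAAAAPg8AAAf////gAAAA/h+AAAH////AAAAB/j+AAAH////AAAAH/j+AAAD////gAAAP/j+AAAD////gAAA//h8AAAB////gAAB//x8AAAB////gAAD//w8AAAB///8AAAD//48AAAB///AwAAH//4cAAAB///B4AAH//8AAAAA//+D4AAH//+AAAAAP/4D8AAH//+AAAAAH/4D8AAH//+BAAAAD/8D+AAH///PgAAAA/8D+AAH////wAAAAB+D/AAH////4AAAAA+D/AAD////4AAAAAcD/AAD////8AAAAAAD/AAB////8AAAAAAB/gAA////8AAAHAAA/wAA////8AAAPgAA/wAAf///8AAAPgAAPgAAP///8AAAHwAAAAAAP///8AAADwAAAAAAf///8AAABgAAAAAAf///+AAAAAAAAAAA////+AAAAAAAAAAA/////AAAA+AA="/>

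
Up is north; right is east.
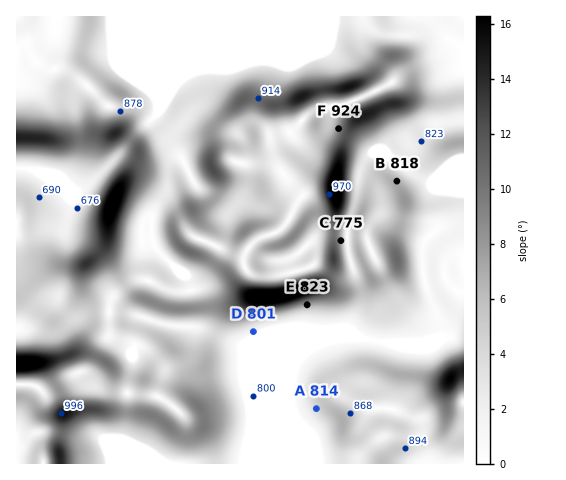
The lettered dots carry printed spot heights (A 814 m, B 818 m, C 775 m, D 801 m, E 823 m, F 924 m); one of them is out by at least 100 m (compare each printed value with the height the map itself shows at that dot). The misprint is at C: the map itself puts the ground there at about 900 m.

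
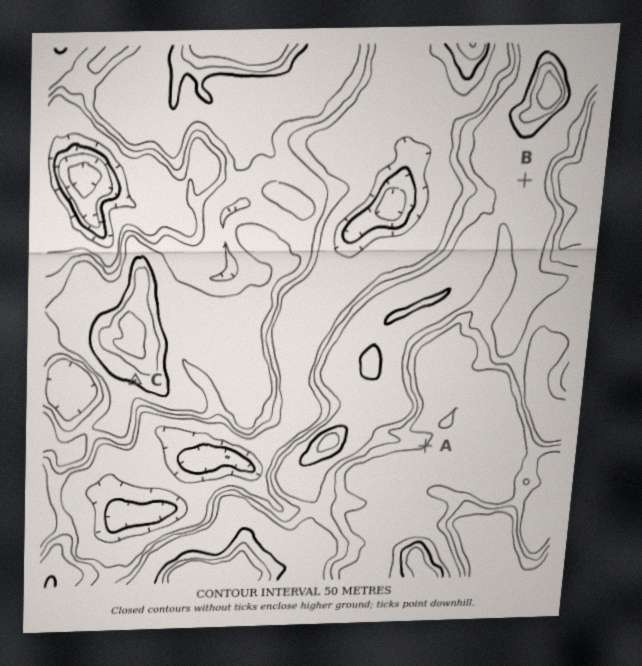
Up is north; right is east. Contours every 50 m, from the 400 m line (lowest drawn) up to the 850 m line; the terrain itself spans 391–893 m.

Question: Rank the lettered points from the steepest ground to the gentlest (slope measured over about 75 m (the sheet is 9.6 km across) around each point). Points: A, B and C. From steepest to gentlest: C A B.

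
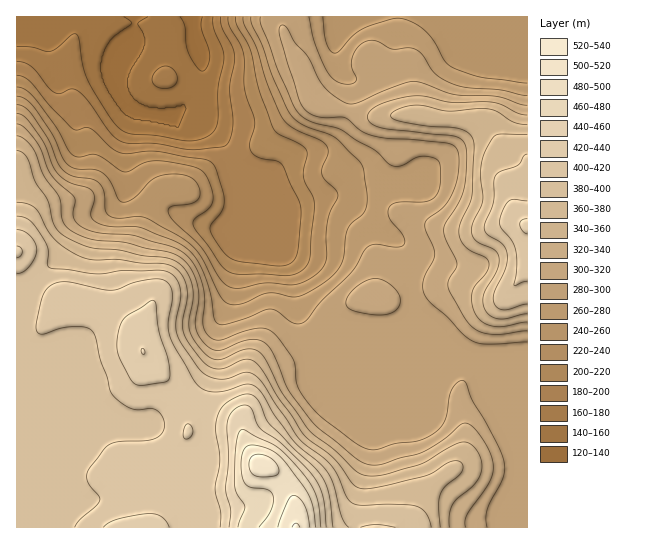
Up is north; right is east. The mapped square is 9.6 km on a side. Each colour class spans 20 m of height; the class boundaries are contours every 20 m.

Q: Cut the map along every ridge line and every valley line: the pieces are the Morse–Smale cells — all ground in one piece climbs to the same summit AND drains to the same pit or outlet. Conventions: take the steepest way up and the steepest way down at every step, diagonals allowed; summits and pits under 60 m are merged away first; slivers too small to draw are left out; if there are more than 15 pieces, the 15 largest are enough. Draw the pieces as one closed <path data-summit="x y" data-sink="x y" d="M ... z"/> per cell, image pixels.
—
<path data-summit="295 527" data-sink="194 17" d="M193 16l-177 1 0 510 511 1 1-170-51 1-10-4-21-4-28-12-36 0-13 4-12 0-18-6-14-1-21-18-5-9-8-43-14-21-28-68-14-11-8-19-13-15-16-12-22-9 18-6 3-3 4-15 2-21-7-21z"/><path data-summit="527 226" data-sink="194 17" d="M527 16l-134 0 0 22-6 19-16 16-12 6-13-3-9-10-2-11 1-18 3-6-2-15-144 1 3 28 7 21-2 21-4 15-3 3-18 6 22 9 16 12 13 15 8 19 14 11 28 68 14 21 8 43 5 9 18 17 35 8 12 0 13-4 36 0 28 12 21 4 10 4 51-2z"/><path data-summit="295 527" data-sink="194 17" d="M391 16l-54 1 2 14-3 6-1 18 4 14 7 7 7 3 10-2 8-4 13-12 7-12 2-11 0-20z"/>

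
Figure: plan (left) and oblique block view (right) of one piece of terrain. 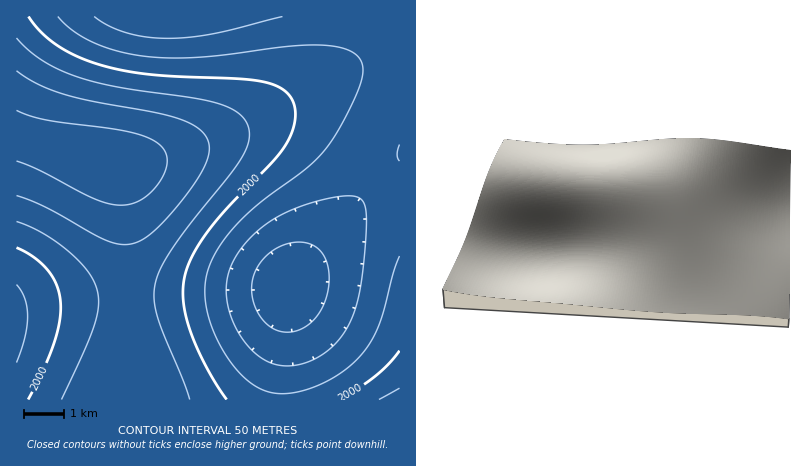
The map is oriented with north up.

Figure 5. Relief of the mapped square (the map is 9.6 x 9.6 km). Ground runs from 1820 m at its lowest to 2180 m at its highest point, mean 2000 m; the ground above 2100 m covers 13.7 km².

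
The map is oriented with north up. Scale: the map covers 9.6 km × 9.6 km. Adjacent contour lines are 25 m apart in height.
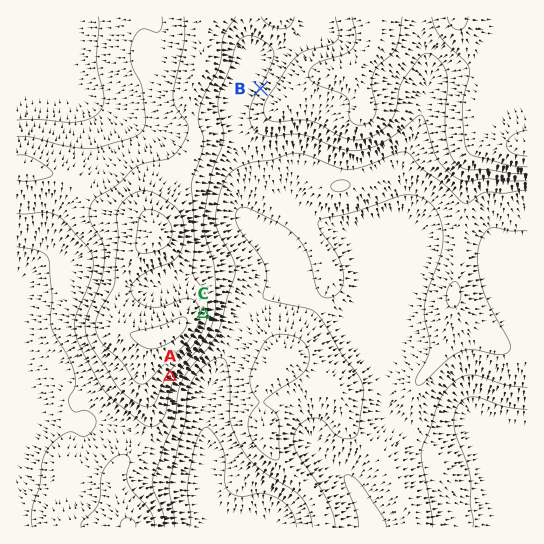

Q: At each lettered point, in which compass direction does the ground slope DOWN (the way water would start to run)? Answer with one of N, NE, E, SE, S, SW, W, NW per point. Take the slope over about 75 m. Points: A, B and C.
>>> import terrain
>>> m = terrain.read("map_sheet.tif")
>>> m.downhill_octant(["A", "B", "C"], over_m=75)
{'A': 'SE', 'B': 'NW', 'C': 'E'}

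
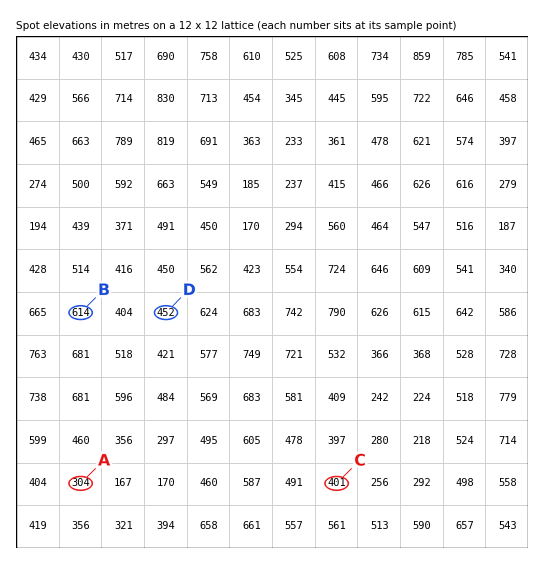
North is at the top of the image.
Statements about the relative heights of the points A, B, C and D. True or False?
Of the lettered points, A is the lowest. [True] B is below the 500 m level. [False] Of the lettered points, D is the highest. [False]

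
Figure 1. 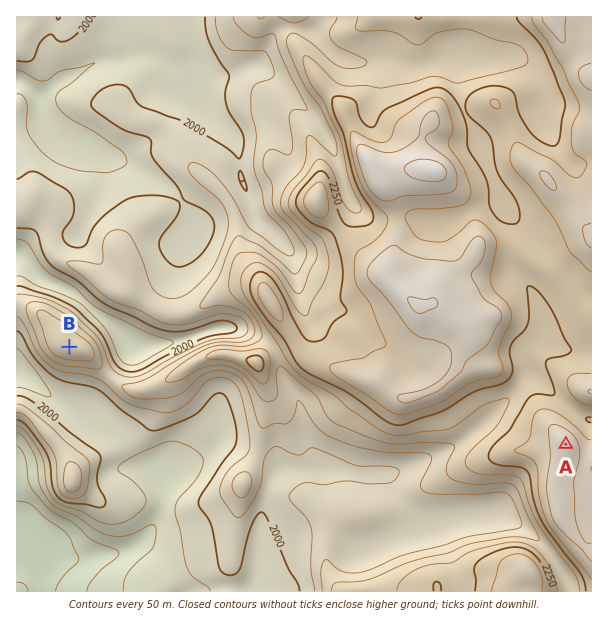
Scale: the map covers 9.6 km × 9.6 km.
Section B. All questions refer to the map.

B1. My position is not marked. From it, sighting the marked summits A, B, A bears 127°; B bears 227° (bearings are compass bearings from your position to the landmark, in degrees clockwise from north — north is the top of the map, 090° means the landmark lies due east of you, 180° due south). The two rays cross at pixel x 233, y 194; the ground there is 2040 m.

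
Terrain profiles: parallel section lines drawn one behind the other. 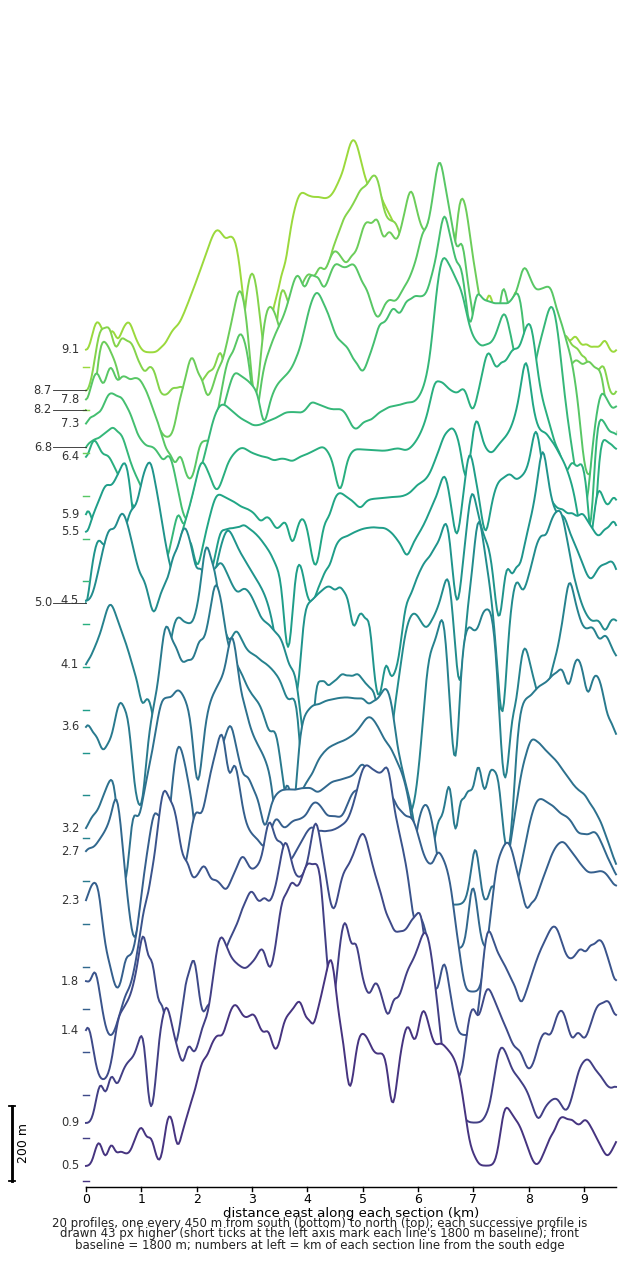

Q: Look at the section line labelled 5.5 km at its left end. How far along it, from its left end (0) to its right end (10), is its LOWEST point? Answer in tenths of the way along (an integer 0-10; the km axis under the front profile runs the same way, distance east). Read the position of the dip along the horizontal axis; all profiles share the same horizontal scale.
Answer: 4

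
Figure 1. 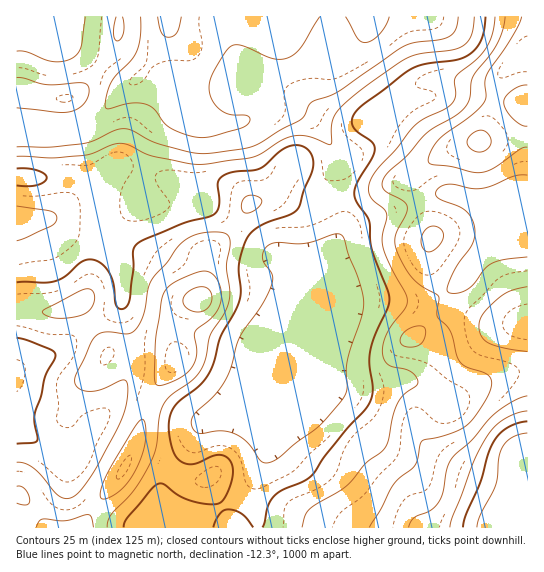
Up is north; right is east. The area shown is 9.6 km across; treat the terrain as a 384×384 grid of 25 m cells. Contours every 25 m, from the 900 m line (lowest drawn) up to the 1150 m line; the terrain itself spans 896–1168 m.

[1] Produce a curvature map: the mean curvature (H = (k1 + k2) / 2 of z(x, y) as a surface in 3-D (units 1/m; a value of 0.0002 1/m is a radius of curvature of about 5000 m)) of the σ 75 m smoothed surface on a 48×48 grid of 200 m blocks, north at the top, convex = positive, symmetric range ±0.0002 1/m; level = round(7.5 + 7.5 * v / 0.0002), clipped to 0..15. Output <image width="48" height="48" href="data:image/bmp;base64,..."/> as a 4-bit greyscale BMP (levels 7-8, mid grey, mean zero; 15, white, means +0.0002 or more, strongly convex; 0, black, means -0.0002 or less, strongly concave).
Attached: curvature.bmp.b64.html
<image width="48" height="48" href="data:image/bmp;base64,Qk32BAAAAAAAAHYAAAAoAAAAMAAAADAAAAABAAQAAAAAAIAEAAATCwAAEwsAABAAAAAAAAAAAAAAABEREQAiIiIAMzMzAERERABVVVUAZmZmAHd3dwCIiIgAmZmZAKqqqgC7u7sAzMzMAN3d3QDu7u4A////AFeam9owFGd2Z4mYZWiIiIiIeKqGad64h3mYV7yDI1ZmZmeIZoqpmZiHeKl1Vq25h7uWNI3rUjVmd2Z3aKupmZh3eJhkRHvKiNyVM2v/tBR5q6dlV5mHd3d3eJdVVGm6h+yFREj/9xOLzet1RWdmZmeIiYZWdleal9plQzSv/DOJi/+lRVVnd3d4iIZXl1erqKdURDNt/3R2R86mVVZ4mZh2Z3domGe+22VFZlRI/7ZkJImGZmZmeKuWRol4mFbP/UVomHU13+dDNFZmd3dlVpy2RquHdkWv/laaqXQ0n/cSRWZnd3d2VGq4V7yWRDSL3WiqmGUyf/cANWd3d3d3ZVeZd7yUMzRXimeIiHZCXPogFGd3d3d3dkRYh6t0M0REVlZ4mZhjSex0I0Z3d3d3d1M3h4hkVVVVVlV5u7qFRr7rhDRnd3d3d2RHllVWd2VWZ2V4mrynRH3/+DNnd3d3h2VZpjRomXZVZlVVV6zJU2v//FNXd3d3d2VayWaIiIdlVVVUNHvbZGrf/WJGd3d3d2RZ7sqGZ5mHdlZ2RGrbdoq6qlEld3d3d2U23/2VR5qqqXiZdVeYZpuWV2IUZ3d3d3U0nv2WV5uqu6q6qGZTNIqWfLUjVnd3d3ZDWaqYeJqqq8y7zMlBA3qr//pEVnd3d3ZTRWaJiImZqrqavf1xFIvO//xlZnd3d3ZUM0V3dmeJmIdmed6TJpu73/tlZ3eIiHZURXiYZEaJiHZUR7yDNoh2aslDZ3iIiHZEV6zJZEaJmHdlV6pkRnZlVphCRnd3iHVEab3KdEZ4iIiHZ4dVeId5mstzJGZ3d3VFm8zLhVZmZniYZ3ZnmZiL3/+1IkVmZmVXvdu8qHZmZmd3Z4d3h3d4vMy3MjV3ZURHrdvNyodmZlVVV5mHZlVVVVarhVeZhkM0WKvMupdmd0VUV5qHZmVUQiSu2piKuWREI1ipiHdmd1ZlVomXZmZmVDW/7Mpmm4aKdFZVRVVWZ5mYd4mHZneIdme8urpjWYav/LhCEkRVVu/bqYiXZ3mrqqvLh5uVNmR///xzI1dkRf/t3Kq6iJvdzN7riL/5VVI43u64Z6ymRNy6zLvuyrzLiIqoiu/+ZDECaKzMu87aZWVVeInf65h1MiMzN8/9Y0MiM2nN3M3clhAAEROLp0MzIiIhAmq3RHiHU1i97u3MpwAAAABIhkNERVVTIiRDR73LdEaJvf7JdlVmdjA3mHZmZnd2VDNFaM7shlVUNq23Vau9/6QliYd3Z4h2ZVZ4d5zsl2UxAEmWRO3e//kyV4h3Z5mHd3mpdEi8uodTEEmnROuZrOtSJHiHZ5qZiImYYyR6zMuXZo3qZKdURpuVM2mYd5qqmId3dUNGnO7duq7/pnVERGm6dFiYdomZh3Z3iGQzWL3tuGn/62ZmZVe9tkZ3ZniIdmZ3iYZDNXiHYxKO/Xd3dla+2ERWZniHdmZ3iYdURVUyEABKzYd3dlau6UNGeJmHd3d3iIdlVmUyEiJIu4iIdlae6UNGiqmHd3d3iId2ZnZUNERYqg=="/>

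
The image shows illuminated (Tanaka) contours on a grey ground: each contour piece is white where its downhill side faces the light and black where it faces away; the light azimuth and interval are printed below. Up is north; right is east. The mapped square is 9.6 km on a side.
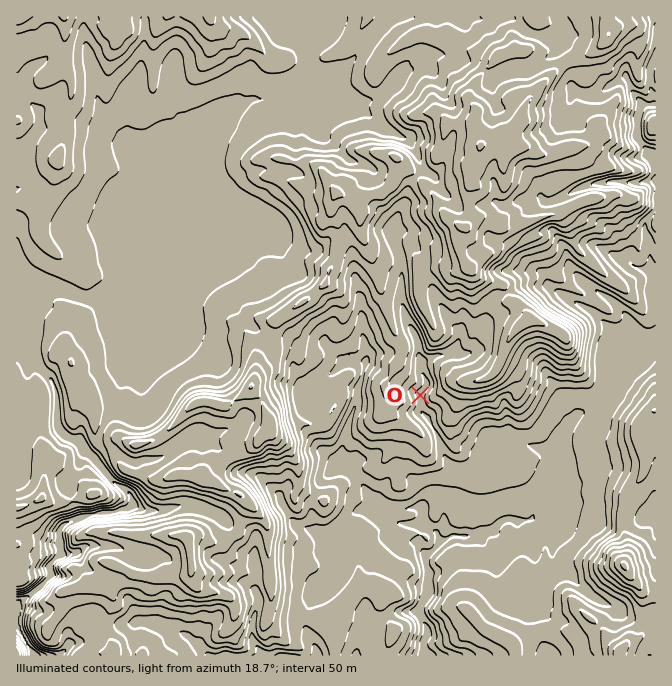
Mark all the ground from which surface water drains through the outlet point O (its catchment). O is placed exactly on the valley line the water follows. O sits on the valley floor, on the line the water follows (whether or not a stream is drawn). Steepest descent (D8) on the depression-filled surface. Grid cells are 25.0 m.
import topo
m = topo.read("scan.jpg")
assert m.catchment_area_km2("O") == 4.809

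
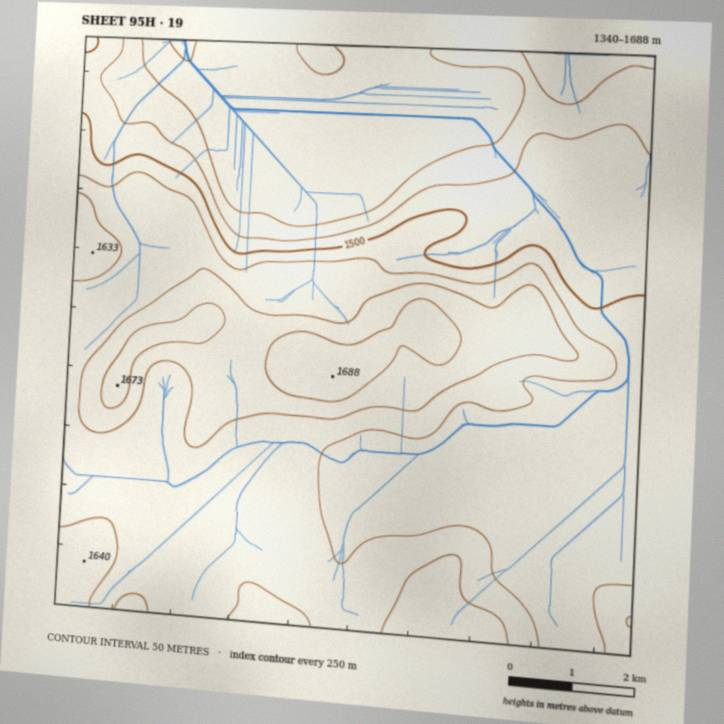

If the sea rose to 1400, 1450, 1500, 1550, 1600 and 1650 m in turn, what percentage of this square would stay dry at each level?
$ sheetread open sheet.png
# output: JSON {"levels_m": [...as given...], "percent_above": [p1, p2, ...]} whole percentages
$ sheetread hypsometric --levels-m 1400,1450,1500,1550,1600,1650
{"levels_m": [1400, 1450, 1500, 1550, 1600, 1650], "percent_above": [85, 78, 68, 48, 19, 4]}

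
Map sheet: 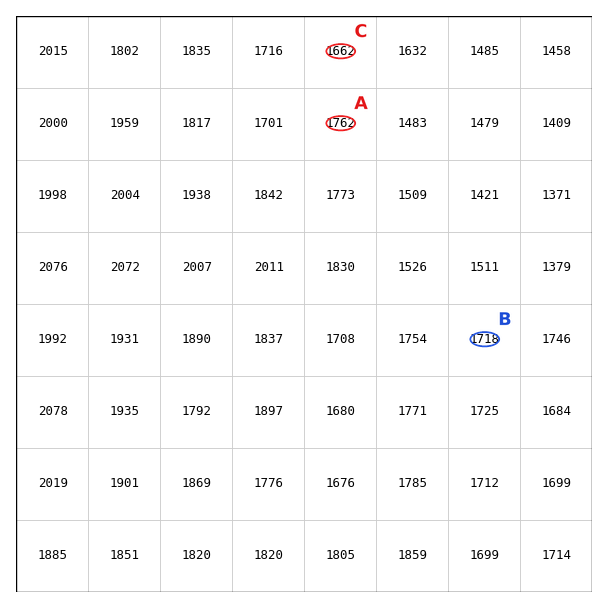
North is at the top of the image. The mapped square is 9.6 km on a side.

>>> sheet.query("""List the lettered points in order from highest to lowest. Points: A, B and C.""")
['A', 'B', 'C']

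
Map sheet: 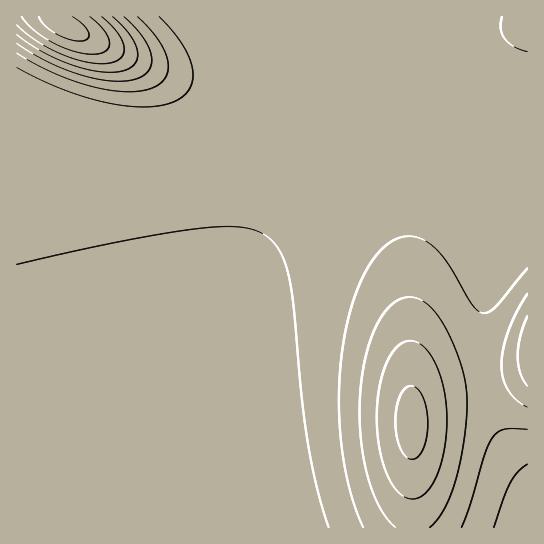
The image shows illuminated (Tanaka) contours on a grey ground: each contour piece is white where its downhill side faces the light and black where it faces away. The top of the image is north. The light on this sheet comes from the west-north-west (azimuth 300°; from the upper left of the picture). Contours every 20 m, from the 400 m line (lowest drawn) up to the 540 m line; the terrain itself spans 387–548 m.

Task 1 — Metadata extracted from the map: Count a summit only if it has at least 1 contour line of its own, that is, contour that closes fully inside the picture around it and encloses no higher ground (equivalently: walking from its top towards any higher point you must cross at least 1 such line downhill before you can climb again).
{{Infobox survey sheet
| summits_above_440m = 1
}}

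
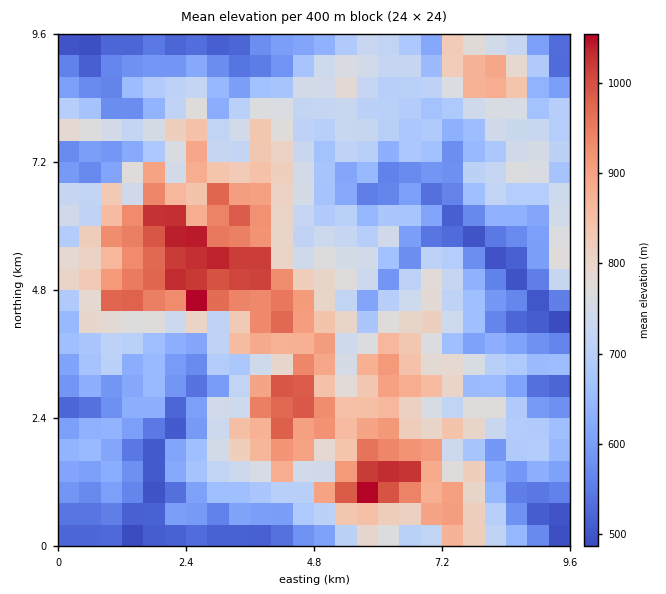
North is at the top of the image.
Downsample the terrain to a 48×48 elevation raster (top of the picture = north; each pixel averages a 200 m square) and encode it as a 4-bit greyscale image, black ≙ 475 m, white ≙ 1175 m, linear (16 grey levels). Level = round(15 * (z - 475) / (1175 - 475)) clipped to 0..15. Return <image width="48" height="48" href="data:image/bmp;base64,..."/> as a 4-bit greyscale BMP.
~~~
<image width="48" height="48" href="data:image/bmp;base64,Qk32BAAAAAAAAHYAAAAoAAAAMAAAADAAAAABAAQAAAAAAIAEAAATCwAAEwsAABAAAAAAAAAAAAAAABEREQAiIiIAMzMzAERERABVVVUAZmZmAHd3dwCIiIgAmZmZAKqqqgC7u7sAzMzMAN3d3QDu7u4A////ABEREQAAAAAQAAERIiNGd3ZURYmGVVMyEBEhEQARESIhEREhIzNGd3ZlZ4mGVEMhABEhIRABIzISMiIyNERod3dneJh3ZTIQACIhIiEBMzIiMzRDVmaKmYiIm7mHUyIQESIiIzEBESM0RDVTV5iczLqqmZuGUzIREiMiMyEBEjNFVEVlNZut3cupiHqFQxEiIiMyMzIBIzRVVVaIVFiszN3LqWiXQhMzMjMzMzIBNFVWZmeahkVpu7zcl1aGQiRDQjNEMyEBNEVmd3maqWV3nLmrqFVlMTVEQ0NEMiIQIzRWeJiaqHmZnLmJqYUzM1VVRDNEQzMhASNWiXmrqKmYmrmHiIh3VVVVVCMzMzMiESNWiHu7qamIiaiGZXh3ZkREUxEiIzMzESNXhYu6qrmYiZh2VVaHZUMiQxEREjNEISRWVZy7zKiHeJiHd1RGh2VCERIjIjNEMRIzRorMu4d3eJmYiHZEVlQhACREQiNEQhEiR4q6q4hmeJqZiYZDIhERIkRVVDNEMhNENFeIm5hniamHeId2REM0RCIlZUM0MhNGVlVWi7hmiamIZlZmVmVURDRDVlREMyNHdniIerhlaJmHZTRDRERCI0VlRmVEQ0NGmqqZiah1R4iHd1MhIyIhETVnVWZlVGZGiqu5mYd3RXd3h2VEEREAADVoiHd3dollZ4q7qYh3VGZ3d2VUIyERAEVoq6qYl7uYh4mrqXZlQ0Zmd1VEMhIQAUVnrMzLu+3MzMurqHdlMjVWdlVEMjEAI3d3mpqr3ty7zMzLmHdmVCNGd2VDIhACRYd5qbu7q7u7u7uYdnd3dkFFZ2VCIQATV5V4iaq7y8zMzMyGVmZmZlIjVmUyEAAkWJRniJqrzMzczMyGVmZlVmQSRFQhACEkV2RqqqqrzN3LuqqGVWZlVWZBIiIQASEUVzVomru8zMuZmpmHVVZVRWZCERAAIzIkV1ZWebvMzKmau7h3ZUVVRFVUQyASIzMkV4RGiZm82oicurl2ZURUM0REMhEjREQ0V3RYmGaLqHi8qal3ZUMzMiRDMRM1VUREV2UmdkablnmqqJmHdlQzERIiERNFZlVVVkMkQ1eadXqJmImGZlQyNCEREhNVVmZlVCESE2eJZYp3dniHZkM0RDEzMxRVVWd2UxESEkRVR5llVXiHZURFVDJFQxNVRWZ3VDQ1QyI0aJlkRniGZURWVUNFVCIzRFZVZXd3d2VniJhzV4h2VUVWZVREVVMkVVZlRWd1VVVWd4d0R4d2VVVWVVVUVUJGZmVWVGZUMzM0VnZDVnZmVVZVVVVVVDRmZmZUZUNDERIzRWZCRWZXZVZlVVVURFVWZmZTRDMzEjRFVWZTNFVGZlZmVVVVVUaIiIZDMzIhE0RFVVRDIkM0Zmd3ZVVVZFmZqphCIiIRIjMzMzQyIiIjRWZ3ZlVmU2mZqYdjERIQIiIiIjMiERIiNFVWZVZlQ2mJmHVUIBEQEREhESIRASMzNERFZVVUJGl4dnYzIQAAEREiEREAEiIjIjM1ZVVUJHllRlMiEQ=="/>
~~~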